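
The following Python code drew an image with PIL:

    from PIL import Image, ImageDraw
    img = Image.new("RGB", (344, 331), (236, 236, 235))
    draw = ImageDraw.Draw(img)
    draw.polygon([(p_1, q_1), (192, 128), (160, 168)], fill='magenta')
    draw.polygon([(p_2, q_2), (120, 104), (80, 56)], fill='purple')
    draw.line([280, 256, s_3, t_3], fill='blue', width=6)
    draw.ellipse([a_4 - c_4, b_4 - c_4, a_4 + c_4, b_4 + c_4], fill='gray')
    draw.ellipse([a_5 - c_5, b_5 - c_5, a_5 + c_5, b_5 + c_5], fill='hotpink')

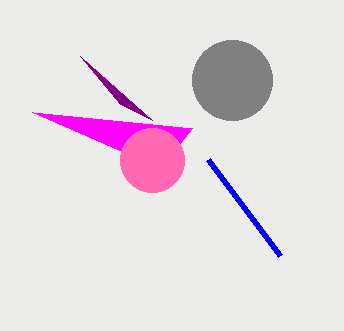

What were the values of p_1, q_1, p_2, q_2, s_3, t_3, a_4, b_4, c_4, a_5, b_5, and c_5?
p_1 = 32, q_1 = 112, p_2 = 152, q_2 = 120, s_3 = 208, t_3 = 160, a_4 = 232, b_4 = 80, c_4 = 40, a_5 = 152, b_5 = 160, c_5 = 32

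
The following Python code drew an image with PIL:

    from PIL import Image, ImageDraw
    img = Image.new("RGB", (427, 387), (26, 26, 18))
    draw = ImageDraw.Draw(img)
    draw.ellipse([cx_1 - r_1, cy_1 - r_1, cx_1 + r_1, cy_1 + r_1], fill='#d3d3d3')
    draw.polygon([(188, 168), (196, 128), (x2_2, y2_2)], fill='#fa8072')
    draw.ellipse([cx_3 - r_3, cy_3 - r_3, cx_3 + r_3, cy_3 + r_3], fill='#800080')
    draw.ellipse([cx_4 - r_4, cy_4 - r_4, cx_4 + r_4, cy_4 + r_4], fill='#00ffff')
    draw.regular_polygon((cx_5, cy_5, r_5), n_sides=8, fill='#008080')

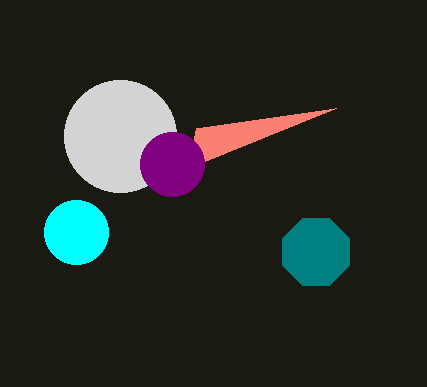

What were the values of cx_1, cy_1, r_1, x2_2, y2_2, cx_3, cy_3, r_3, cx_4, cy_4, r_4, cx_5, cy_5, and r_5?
cx_1 = 120
cy_1 = 136
r_1 = 56
x2_2 = 336
y2_2 = 108
cx_3 = 172
cy_3 = 164
r_3 = 32
cx_4 = 76
cy_4 = 232
r_4 = 32
cx_5 = 316
cy_5 = 252
r_5 = 36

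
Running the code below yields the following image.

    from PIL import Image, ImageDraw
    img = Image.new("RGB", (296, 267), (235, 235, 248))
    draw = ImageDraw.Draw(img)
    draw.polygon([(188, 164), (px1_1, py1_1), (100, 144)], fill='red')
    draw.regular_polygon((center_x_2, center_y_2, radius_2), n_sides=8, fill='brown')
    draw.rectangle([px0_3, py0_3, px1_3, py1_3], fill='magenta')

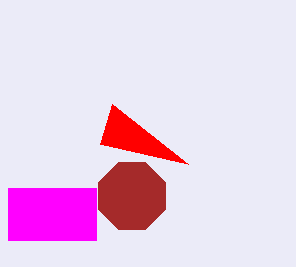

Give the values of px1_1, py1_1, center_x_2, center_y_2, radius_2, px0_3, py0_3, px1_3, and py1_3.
px1_1 = 112, py1_1 = 104, center_x_2 = 132, center_y_2 = 196, radius_2 = 36, px0_3 = 8, py0_3 = 188, px1_3 = 96, py1_3 = 240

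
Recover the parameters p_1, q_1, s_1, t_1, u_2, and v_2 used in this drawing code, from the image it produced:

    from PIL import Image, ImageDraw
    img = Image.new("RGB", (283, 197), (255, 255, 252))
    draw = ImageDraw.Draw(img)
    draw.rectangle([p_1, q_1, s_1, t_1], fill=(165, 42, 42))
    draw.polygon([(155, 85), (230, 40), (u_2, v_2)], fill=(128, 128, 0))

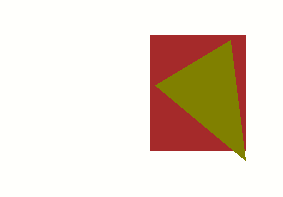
p_1 = 150; q_1 = 35; s_1 = 245; t_1 = 150; u_2 = 245; v_2 = 160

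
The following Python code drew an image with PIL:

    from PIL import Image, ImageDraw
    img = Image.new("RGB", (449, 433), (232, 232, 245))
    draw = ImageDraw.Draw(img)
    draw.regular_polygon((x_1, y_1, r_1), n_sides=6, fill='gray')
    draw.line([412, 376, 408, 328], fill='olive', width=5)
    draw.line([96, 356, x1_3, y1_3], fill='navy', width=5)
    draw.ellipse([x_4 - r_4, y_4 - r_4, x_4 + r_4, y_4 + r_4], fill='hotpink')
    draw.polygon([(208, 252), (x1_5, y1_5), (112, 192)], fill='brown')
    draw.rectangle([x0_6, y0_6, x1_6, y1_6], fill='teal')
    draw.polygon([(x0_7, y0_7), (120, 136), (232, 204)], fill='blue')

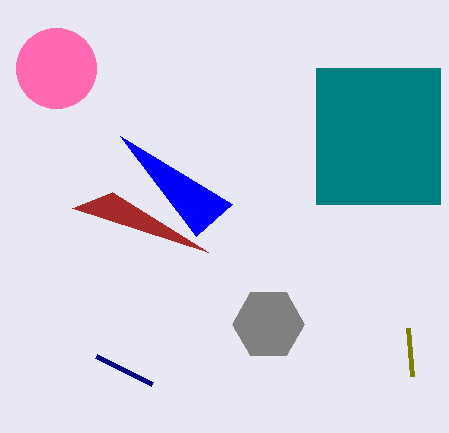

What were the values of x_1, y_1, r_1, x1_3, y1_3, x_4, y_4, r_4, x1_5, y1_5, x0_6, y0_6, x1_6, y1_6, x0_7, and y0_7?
x_1 = 268, y_1 = 324, r_1 = 36, x1_3 = 152, y1_3 = 384, x_4 = 56, y_4 = 68, r_4 = 40, x1_5 = 72, y1_5 = 208, x0_6 = 316, y0_6 = 68, x1_6 = 440, y1_6 = 204, x0_7 = 196, y0_7 = 236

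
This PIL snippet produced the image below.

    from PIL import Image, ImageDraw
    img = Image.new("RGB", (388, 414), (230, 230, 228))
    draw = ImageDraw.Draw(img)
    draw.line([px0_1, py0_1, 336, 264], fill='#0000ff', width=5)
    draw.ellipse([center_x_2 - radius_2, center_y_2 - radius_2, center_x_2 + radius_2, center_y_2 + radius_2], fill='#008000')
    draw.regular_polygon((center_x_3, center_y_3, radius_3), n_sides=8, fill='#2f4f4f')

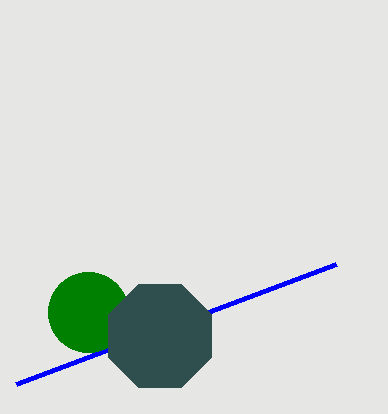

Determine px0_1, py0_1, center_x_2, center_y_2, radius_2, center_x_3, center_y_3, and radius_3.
px0_1 = 16
py0_1 = 384
center_x_2 = 88
center_y_2 = 312
radius_2 = 40
center_x_3 = 160
center_y_3 = 336
radius_3 = 56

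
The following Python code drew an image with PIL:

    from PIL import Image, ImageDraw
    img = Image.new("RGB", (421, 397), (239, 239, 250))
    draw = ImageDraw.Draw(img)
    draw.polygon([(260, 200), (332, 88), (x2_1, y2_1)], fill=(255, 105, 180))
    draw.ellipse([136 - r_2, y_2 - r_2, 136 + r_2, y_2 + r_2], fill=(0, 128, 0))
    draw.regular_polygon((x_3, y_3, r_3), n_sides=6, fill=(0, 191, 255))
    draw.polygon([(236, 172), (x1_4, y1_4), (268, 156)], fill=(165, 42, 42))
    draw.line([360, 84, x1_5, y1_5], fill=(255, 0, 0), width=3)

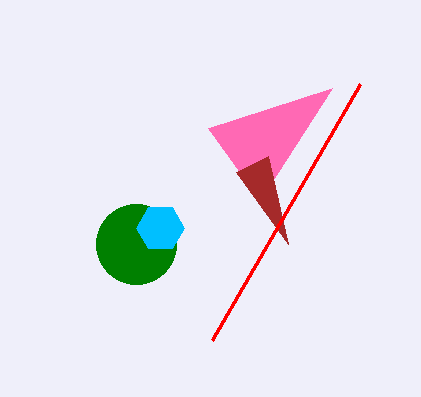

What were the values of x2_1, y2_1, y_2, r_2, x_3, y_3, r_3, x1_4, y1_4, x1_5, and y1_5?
x2_1 = 208, y2_1 = 128, y_2 = 244, r_2 = 40, x_3 = 160, y_3 = 228, r_3 = 24, x1_4 = 288, y1_4 = 244, x1_5 = 212, y1_5 = 340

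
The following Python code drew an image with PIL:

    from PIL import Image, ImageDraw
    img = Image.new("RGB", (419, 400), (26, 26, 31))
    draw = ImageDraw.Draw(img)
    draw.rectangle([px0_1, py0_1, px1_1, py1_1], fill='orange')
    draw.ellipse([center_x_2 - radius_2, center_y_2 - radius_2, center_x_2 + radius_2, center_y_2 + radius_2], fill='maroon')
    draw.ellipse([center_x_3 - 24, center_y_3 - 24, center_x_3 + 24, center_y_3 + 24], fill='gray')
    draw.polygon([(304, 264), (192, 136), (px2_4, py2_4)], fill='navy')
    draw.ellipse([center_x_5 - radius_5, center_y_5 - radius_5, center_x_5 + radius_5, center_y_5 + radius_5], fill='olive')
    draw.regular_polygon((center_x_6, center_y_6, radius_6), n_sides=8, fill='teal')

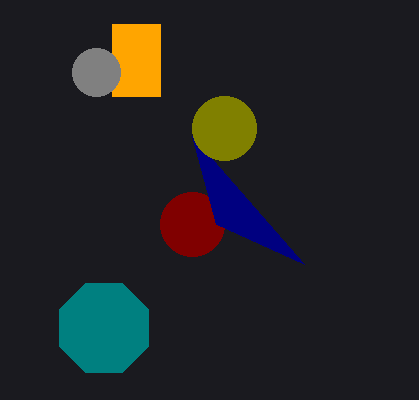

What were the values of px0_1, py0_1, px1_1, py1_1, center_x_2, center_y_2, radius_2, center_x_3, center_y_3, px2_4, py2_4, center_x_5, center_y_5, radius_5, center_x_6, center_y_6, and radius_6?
px0_1 = 112; py0_1 = 24; px1_1 = 160; py1_1 = 96; center_x_2 = 192; center_y_2 = 224; radius_2 = 32; center_x_3 = 96; center_y_3 = 72; px2_4 = 216; py2_4 = 224; center_x_5 = 224; center_y_5 = 128; radius_5 = 32; center_x_6 = 104; center_y_6 = 328; radius_6 = 48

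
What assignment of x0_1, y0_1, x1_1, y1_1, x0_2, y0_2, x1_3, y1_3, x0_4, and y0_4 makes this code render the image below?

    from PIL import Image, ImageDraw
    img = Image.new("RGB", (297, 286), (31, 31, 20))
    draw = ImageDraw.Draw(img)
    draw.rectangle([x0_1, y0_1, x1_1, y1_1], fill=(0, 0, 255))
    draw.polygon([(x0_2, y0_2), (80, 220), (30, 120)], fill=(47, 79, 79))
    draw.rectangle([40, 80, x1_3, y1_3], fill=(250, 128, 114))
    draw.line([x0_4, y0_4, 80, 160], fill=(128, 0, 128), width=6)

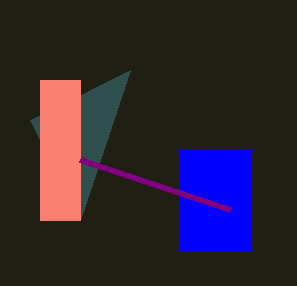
x0_1 = 180, y0_1 = 150, x1_1 = 250, y1_1 = 250, x0_2 = 130, y0_2 = 70, x1_3 = 80, y1_3 = 220, x0_4 = 230, y0_4 = 210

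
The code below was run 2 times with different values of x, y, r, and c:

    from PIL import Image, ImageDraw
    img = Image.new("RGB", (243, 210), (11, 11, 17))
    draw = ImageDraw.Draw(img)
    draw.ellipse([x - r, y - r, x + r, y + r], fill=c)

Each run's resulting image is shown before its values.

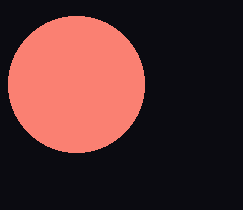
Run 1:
x = 76; y = 84; r = 68; c = 'salmon'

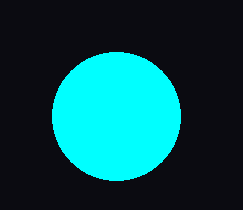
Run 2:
x = 116
y = 116
r = 64
c = 'cyan'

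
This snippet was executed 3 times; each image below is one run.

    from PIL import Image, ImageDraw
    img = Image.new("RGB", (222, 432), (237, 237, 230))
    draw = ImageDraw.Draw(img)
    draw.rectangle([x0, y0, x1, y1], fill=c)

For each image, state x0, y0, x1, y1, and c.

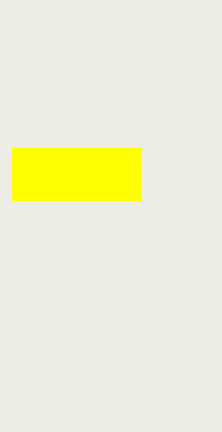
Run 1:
x0 = 12, y0 = 148, x1 = 140, y1 = 200, c = 'yellow'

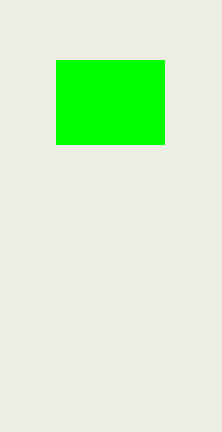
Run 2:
x0 = 56; y0 = 60; x1 = 164; y1 = 144; c = 'lime'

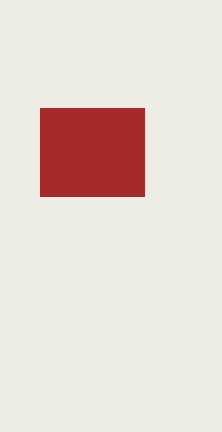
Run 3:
x0 = 40
y0 = 108
x1 = 144
y1 = 196
c = 'brown'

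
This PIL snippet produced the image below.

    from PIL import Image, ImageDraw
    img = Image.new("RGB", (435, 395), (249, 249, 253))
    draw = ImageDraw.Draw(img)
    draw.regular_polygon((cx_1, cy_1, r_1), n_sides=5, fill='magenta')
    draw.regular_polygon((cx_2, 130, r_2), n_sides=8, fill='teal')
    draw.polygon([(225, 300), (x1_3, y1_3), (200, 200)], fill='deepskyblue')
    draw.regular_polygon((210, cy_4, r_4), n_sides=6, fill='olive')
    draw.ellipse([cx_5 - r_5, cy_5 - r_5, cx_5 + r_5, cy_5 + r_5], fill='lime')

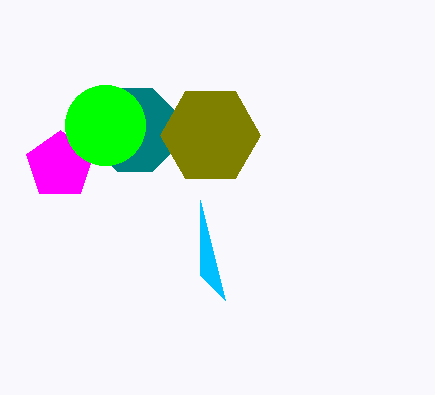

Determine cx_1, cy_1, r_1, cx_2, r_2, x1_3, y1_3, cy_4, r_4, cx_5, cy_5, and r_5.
cx_1 = 60, cy_1 = 165, r_1 = 35, cx_2 = 135, r_2 = 45, x1_3 = 200, y1_3 = 275, cy_4 = 135, r_4 = 50, cx_5 = 105, cy_5 = 125, r_5 = 40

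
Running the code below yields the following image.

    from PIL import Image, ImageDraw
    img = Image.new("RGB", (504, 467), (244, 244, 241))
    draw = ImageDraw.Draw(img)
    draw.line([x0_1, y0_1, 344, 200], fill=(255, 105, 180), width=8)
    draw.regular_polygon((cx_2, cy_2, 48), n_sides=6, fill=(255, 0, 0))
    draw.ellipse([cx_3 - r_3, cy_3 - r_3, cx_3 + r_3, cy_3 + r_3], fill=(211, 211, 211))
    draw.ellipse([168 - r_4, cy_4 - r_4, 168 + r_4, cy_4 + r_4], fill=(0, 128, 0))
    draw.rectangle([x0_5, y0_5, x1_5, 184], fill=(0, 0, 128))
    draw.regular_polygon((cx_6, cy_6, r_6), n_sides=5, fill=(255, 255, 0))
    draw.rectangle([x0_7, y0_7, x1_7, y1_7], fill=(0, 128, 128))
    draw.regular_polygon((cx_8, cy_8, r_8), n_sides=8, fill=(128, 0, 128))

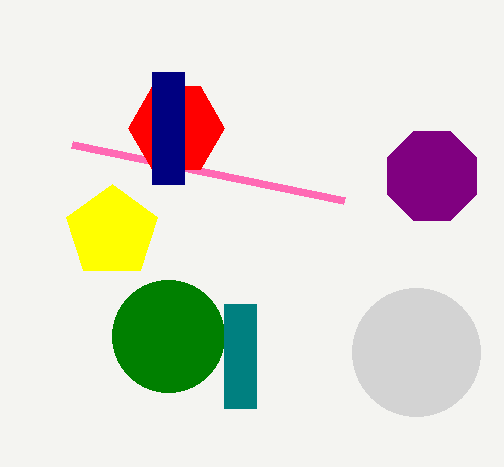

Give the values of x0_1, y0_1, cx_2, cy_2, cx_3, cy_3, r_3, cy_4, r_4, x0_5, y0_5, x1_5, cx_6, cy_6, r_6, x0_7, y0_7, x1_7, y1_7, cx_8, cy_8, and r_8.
x0_1 = 72; y0_1 = 144; cx_2 = 176; cy_2 = 128; cx_3 = 416; cy_3 = 352; r_3 = 64; cy_4 = 336; r_4 = 56; x0_5 = 152; y0_5 = 72; x1_5 = 184; cx_6 = 112; cy_6 = 232; r_6 = 48; x0_7 = 224; y0_7 = 304; x1_7 = 256; y1_7 = 408; cx_8 = 432; cy_8 = 176; r_8 = 48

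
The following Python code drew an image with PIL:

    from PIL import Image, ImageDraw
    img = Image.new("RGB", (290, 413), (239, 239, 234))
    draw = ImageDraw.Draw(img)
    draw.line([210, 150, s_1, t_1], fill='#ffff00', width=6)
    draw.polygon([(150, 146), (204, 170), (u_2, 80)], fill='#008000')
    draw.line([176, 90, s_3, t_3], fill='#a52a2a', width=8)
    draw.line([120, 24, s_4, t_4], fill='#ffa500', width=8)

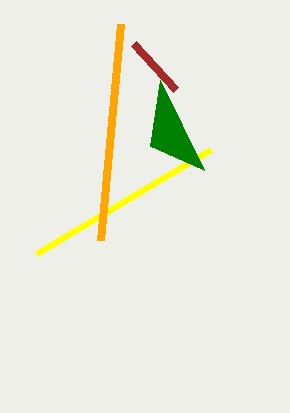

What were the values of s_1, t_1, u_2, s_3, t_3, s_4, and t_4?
s_1 = 36, t_1 = 254, u_2 = 160, s_3 = 134, t_3 = 44, s_4 = 100, t_4 = 240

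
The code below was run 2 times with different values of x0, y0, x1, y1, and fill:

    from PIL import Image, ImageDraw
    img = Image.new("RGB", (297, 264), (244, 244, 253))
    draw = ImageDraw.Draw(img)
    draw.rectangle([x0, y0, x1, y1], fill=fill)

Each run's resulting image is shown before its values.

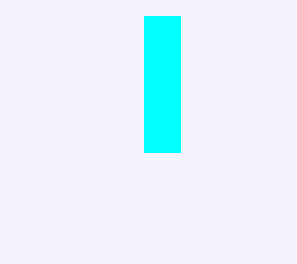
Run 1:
x0 = 144, y0 = 16, x1 = 180, y1 = 152, fill = 'cyan'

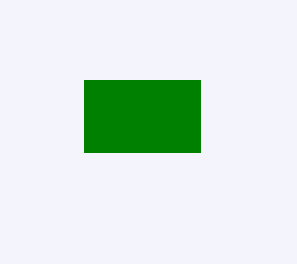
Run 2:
x0 = 84; y0 = 80; x1 = 200; y1 = 152; fill = 'green'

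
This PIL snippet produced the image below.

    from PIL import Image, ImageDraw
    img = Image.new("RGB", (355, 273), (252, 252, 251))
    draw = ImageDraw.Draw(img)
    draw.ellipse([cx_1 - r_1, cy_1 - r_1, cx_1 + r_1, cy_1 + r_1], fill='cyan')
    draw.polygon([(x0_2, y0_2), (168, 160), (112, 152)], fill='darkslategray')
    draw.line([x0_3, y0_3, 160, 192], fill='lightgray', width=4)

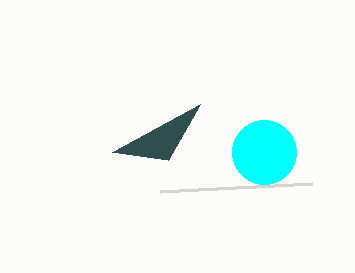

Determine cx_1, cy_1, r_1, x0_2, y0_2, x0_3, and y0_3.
cx_1 = 264
cy_1 = 152
r_1 = 32
x0_2 = 200
y0_2 = 104
x0_3 = 312
y0_3 = 184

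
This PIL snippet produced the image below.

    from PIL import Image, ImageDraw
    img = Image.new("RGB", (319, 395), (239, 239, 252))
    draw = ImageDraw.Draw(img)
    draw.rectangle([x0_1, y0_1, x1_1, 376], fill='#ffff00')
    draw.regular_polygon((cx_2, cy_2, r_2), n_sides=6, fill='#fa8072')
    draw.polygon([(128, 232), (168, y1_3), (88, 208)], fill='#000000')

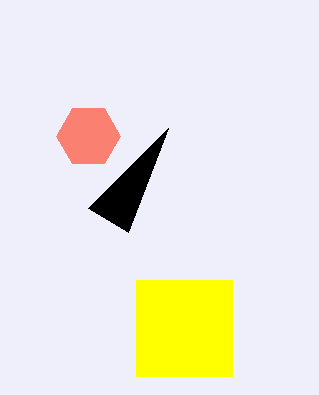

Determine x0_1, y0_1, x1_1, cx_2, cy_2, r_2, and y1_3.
x0_1 = 136, y0_1 = 280, x1_1 = 232, cx_2 = 88, cy_2 = 136, r_2 = 32, y1_3 = 128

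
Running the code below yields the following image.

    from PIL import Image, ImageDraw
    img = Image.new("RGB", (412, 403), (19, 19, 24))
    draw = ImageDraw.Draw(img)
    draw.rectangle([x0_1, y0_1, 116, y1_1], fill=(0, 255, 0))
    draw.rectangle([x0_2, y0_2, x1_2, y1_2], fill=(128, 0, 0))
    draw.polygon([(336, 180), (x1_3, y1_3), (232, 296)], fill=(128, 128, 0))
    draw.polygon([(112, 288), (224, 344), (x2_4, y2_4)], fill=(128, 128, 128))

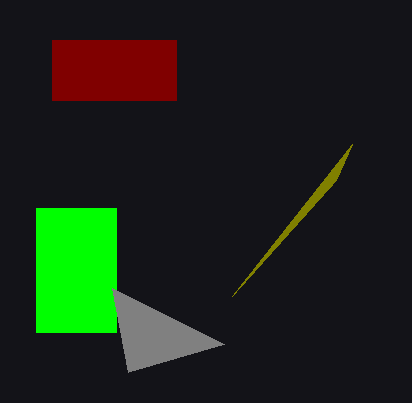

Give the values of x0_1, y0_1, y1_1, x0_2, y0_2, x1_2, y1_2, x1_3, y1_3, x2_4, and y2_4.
x0_1 = 36; y0_1 = 208; y1_1 = 332; x0_2 = 52; y0_2 = 40; x1_2 = 176; y1_2 = 100; x1_3 = 352; y1_3 = 144; x2_4 = 128; y2_4 = 372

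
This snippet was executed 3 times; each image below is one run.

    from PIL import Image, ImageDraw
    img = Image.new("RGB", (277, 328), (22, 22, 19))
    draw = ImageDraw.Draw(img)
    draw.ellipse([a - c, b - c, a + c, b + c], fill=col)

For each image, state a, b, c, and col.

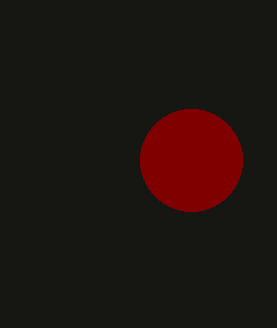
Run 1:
a = 191, b = 160, c = 51, col = 'maroon'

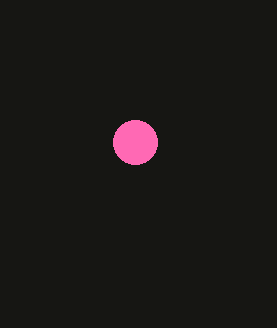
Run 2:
a = 135
b = 142
c = 22
col = 'hotpink'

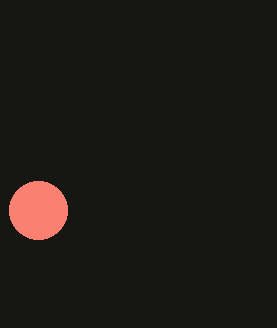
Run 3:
a = 38, b = 210, c = 29, col = 'salmon'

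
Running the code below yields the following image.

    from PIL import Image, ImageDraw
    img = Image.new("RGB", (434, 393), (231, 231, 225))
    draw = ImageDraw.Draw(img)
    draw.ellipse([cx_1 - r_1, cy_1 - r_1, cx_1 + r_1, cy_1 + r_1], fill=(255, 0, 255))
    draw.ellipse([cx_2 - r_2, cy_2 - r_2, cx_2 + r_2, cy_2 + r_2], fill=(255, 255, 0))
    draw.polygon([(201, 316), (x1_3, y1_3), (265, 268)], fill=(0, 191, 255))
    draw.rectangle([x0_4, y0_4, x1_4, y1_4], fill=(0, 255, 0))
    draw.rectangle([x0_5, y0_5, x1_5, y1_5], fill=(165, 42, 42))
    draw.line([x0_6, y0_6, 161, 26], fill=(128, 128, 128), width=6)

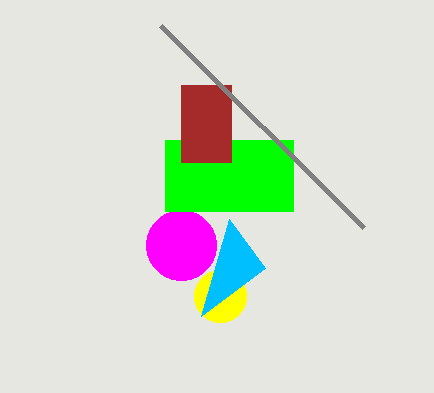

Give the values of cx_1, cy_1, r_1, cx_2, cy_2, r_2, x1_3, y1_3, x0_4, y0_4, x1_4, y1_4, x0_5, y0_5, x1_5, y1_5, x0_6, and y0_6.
cx_1 = 181, cy_1 = 245, r_1 = 35, cx_2 = 220, cy_2 = 296, r_2 = 26, x1_3 = 229, y1_3 = 219, x0_4 = 165, y0_4 = 140, x1_4 = 293, y1_4 = 211, x0_5 = 181, y0_5 = 85, x1_5 = 231, y1_5 = 162, x0_6 = 364, y0_6 = 228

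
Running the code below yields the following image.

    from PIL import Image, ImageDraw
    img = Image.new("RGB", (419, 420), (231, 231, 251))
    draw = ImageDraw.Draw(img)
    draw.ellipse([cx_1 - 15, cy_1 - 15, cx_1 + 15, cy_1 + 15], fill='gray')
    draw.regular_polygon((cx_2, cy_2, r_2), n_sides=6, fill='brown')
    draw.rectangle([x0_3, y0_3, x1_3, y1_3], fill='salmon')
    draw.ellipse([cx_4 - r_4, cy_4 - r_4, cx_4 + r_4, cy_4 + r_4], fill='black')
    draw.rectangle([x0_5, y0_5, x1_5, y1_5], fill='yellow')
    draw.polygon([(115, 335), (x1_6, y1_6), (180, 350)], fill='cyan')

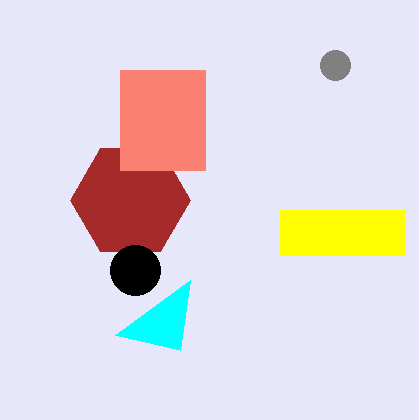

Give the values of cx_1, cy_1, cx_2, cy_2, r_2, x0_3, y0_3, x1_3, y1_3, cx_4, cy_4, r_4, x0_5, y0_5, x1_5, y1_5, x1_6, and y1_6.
cx_1 = 335; cy_1 = 65; cx_2 = 130; cy_2 = 200; r_2 = 60; x0_3 = 120; y0_3 = 70; x1_3 = 205; y1_3 = 170; cx_4 = 135; cy_4 = 270; r_4 = 25; x0_5 = 280; y0_5 = 210; x1_5 = 405; y1_5 = 255; x1_6 = 190; y1_6 = 280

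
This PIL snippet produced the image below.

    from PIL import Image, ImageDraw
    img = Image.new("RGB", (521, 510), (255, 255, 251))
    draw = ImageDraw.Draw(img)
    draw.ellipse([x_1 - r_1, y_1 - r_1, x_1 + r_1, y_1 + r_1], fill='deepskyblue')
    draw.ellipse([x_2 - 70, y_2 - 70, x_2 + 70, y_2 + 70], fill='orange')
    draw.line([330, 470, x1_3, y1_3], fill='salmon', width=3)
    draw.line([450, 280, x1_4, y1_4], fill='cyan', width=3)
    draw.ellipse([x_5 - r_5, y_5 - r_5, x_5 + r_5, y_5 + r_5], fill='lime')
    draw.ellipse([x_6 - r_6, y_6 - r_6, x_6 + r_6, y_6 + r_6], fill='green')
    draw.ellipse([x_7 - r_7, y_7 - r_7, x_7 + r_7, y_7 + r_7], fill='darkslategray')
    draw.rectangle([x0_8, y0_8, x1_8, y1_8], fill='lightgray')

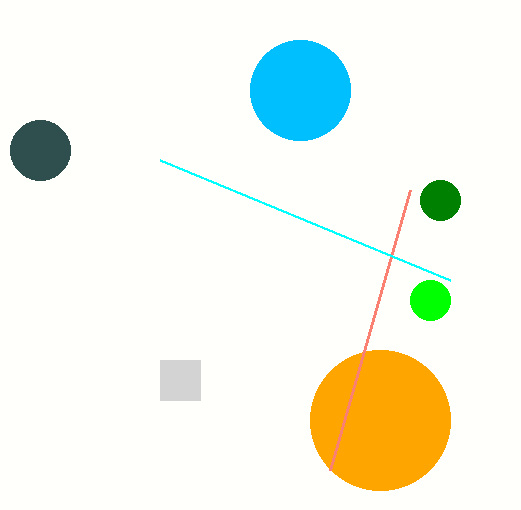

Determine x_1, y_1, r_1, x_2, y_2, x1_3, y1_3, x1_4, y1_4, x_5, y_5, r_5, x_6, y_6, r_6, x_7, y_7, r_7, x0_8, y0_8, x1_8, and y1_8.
x_1 = 300, y_1 = 90, r_1 = 50, x_2 = 380, y_2 = 420, x1_3 = 410, y1_3 = 190, x1_4 = 160, y1_4 = 160, x_5 = 430, y_5 = 300, r_5 = 20, x_6 = 440, y_6 = 200, r_6 = 20, x_7 = 40, y_7 = 150, r_7 = 30, x0_8 = 160, y0_8 = 360, x1_8 = 200, y1_8 = 400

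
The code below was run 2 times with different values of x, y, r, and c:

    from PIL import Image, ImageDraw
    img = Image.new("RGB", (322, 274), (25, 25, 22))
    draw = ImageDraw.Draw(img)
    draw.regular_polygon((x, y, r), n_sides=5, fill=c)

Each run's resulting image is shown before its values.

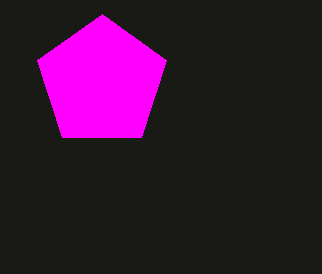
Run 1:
x = 102
y = 82
r = 68
c = 'magenta'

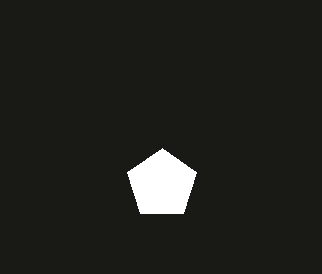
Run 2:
x = 162; y = 184; r = 36; c = 'white'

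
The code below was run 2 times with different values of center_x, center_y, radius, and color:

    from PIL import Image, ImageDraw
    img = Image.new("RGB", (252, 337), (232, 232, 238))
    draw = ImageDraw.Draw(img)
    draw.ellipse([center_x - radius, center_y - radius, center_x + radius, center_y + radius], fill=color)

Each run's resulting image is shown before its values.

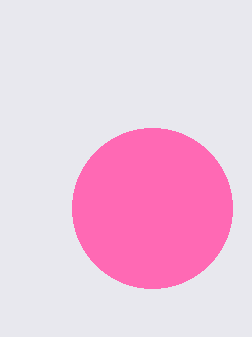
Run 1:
center_x = 152
center_y = 208
radius = 80
color = 'hotpink'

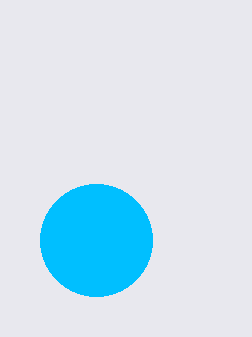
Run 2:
center_x = 96
center_y = 240
radius = 56
color = 'deepskyblue'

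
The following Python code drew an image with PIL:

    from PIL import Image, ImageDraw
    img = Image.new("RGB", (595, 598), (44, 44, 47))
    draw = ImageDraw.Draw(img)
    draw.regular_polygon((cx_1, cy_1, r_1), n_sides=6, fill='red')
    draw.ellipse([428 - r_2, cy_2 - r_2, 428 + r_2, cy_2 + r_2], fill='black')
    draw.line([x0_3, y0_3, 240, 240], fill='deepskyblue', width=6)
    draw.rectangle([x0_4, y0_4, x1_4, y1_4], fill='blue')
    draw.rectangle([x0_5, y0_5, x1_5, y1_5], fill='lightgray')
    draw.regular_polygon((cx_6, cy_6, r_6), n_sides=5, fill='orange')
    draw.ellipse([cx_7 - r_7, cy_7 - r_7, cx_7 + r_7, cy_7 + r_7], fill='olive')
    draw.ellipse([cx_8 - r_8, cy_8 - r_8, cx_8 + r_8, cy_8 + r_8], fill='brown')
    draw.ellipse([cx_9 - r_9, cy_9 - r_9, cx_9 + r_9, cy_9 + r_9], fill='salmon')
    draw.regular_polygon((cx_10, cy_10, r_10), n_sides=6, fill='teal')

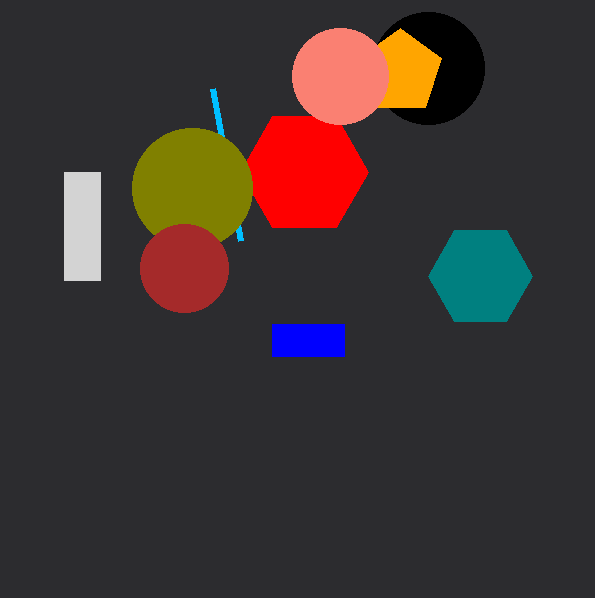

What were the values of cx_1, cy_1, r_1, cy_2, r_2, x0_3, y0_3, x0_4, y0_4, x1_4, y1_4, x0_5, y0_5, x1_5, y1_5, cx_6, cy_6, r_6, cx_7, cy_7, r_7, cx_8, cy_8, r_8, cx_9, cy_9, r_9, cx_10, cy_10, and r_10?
cx_1 = 304
cy_1 = 172
r_1 = 64
cy_2 = 68
r_2 = 56
x0_3 = 212
y0_3 = 88
x0_4 = 272
y0_4 = 324
x1_4 = 344
y1_4 = 356
x0_5 = 64
y0_5 = 172
x1_5 = 100
y1_5 = 280
cx_6 = 400
cy_6 = 72
r_6 = 44
cx_7 = 192
cy_7 = 188
r_7 = 60
cx_8 = 184
cy_8 = 268
r_8 = 44
cx_9 = 340
cy_9 = 76
r_9 = 48
cx_10 = 480
cy_10 = 276
r_10 = 52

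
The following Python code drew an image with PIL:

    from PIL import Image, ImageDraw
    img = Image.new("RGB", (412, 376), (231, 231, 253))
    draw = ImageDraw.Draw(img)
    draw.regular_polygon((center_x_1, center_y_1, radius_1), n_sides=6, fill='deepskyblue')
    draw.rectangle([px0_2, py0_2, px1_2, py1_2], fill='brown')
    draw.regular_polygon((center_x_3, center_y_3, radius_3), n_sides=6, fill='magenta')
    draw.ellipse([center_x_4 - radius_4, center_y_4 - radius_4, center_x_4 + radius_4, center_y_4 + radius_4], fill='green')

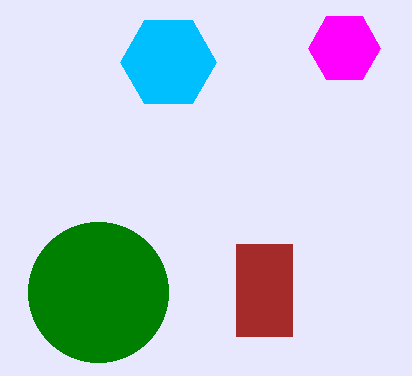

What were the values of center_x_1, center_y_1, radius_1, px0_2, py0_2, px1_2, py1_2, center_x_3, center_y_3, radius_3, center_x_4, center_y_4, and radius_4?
center_x_1 = 168, center_y_1 = 62, radius_1 = 48, px0_2 = 236, py0_2 = 244, px1_2 = 292, py1_2 = 336, center_x_3 = 344, center_y_3 = 48, radius_3 = 36, center_x_4 = 98, center_y_4 = 292, radius_4 = 70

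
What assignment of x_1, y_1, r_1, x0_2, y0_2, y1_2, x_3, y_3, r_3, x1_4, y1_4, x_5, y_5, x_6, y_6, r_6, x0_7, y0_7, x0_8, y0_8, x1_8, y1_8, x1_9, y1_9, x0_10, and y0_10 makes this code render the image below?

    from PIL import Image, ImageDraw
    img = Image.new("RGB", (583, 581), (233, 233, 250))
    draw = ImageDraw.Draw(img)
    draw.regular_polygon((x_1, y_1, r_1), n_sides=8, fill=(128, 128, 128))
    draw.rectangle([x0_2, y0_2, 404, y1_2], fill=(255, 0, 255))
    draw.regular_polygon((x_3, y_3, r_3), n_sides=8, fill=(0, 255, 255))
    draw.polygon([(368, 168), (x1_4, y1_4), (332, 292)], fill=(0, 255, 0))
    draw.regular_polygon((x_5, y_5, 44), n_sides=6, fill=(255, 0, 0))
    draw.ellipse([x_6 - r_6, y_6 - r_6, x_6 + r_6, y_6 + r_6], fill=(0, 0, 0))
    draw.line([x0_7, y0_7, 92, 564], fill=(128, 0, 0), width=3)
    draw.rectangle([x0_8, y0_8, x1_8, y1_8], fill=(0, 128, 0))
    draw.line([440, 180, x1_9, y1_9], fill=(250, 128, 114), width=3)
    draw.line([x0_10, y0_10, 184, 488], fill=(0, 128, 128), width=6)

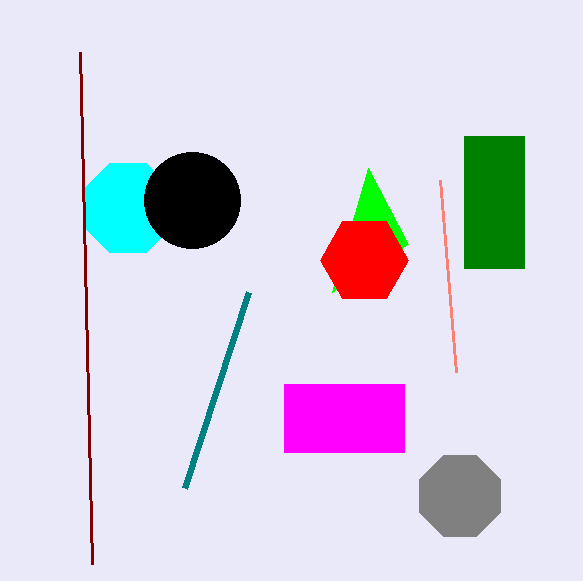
x_1 = 460, y_1 = 496, r_1 = 44, x0_2 = 284, y0_2 = 384, y1_2 = 452, x_3 = 128, y_3 = 208, r_3 = 48, x1_4 = 408, y1_4 = 244, x_5 = 364, y_5 = 260, x_6 = 192, y_6 = 200, r_6 = 48, x0_7 = 80, y0_7 = 52, x0_8 = 464, y0_8 = 136, x1_8 = 524, y1_8 = 268, x1_9 = 456, y1_9 = 372, x0_10 = 248, y0_10 = 292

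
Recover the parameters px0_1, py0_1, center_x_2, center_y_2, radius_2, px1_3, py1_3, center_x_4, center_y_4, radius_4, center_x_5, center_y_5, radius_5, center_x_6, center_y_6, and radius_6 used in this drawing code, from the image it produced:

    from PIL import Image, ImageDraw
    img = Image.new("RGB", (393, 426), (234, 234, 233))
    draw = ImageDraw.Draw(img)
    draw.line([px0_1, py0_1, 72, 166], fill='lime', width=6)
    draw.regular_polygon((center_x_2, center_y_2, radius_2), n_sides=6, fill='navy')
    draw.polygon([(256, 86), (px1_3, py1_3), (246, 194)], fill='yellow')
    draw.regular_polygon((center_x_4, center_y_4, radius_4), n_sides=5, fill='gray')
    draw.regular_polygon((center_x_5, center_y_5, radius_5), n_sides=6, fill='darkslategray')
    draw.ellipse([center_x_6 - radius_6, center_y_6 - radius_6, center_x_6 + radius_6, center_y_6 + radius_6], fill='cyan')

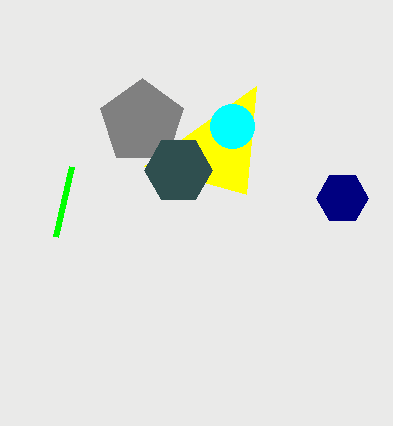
px0_1 = 56; py0_1 = 236; center_x_2 = 342; center_y_2 = 198; radius_2 = 26; px1_3 = 144; py1_3 = 166; center_x_4 = 142; center_y_4 = 122; radius_4 = 44; center_x_5 = 178; center_y_5 = 170; radius_5 = 34; center_x_6 = 232; center_y_6 = 126; radius_6 = 22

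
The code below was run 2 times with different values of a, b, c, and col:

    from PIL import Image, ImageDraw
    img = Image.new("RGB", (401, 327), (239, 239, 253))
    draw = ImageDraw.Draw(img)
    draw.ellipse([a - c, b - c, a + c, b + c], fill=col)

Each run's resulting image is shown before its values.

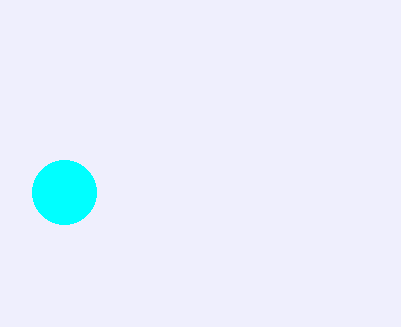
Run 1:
a = 64; b = 192; c = 32; col = 'cyan'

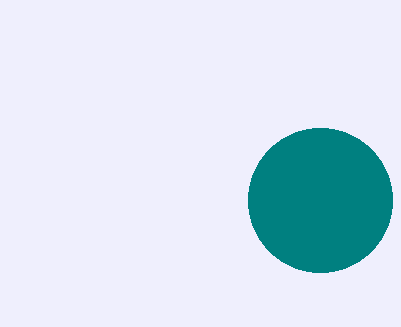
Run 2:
a = 320
b = 200
c = 72
col = 'teal'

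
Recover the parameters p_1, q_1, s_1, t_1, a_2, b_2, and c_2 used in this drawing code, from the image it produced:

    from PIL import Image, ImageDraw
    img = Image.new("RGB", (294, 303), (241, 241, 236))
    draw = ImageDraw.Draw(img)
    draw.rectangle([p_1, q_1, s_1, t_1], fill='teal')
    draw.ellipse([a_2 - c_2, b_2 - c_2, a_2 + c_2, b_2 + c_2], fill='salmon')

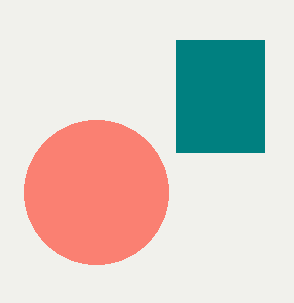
p_1 = 176, q_1 = 40, s_1 = 264, t_1 = 152, a_2 = 96, b_2 = 192, c_2 = 72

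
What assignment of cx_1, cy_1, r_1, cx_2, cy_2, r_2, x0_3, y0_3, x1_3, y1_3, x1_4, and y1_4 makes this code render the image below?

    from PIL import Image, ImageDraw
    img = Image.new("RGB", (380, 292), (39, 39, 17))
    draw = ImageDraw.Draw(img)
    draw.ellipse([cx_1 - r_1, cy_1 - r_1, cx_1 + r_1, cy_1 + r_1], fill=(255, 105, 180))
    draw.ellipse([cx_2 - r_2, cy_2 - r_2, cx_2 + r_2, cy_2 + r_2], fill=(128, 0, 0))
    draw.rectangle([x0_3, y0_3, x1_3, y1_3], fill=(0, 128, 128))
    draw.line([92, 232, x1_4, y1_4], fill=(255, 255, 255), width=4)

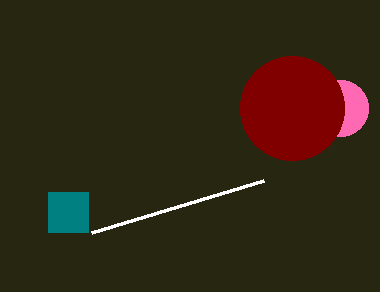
cx_1 = 340; cy_1 = 108; r_1 = 28; cx_2 = 292; cy_2 = 108; r_2 = 52; x0_3 = 48; y0_3 = 192; x1_3 = 88; y1_3 = 232; x1_4 = 264; y1_4 = 180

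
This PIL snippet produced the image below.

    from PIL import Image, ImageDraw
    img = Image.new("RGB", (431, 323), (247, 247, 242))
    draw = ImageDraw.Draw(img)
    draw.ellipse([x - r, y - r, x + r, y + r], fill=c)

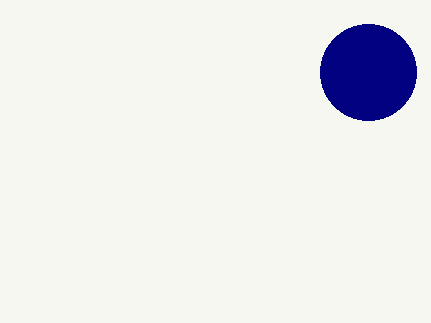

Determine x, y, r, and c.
x = 368, y = 72, r = 48, c = 'navy'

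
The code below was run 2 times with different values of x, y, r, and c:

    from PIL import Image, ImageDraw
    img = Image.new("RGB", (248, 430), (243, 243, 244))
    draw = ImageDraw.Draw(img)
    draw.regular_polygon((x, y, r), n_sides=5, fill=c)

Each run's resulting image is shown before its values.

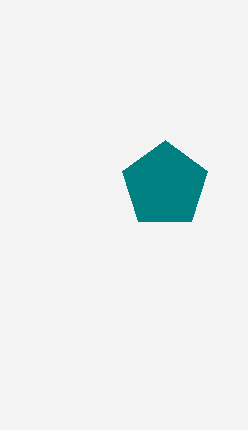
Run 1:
x = 165, y = 185, r = 45, c = 'teal'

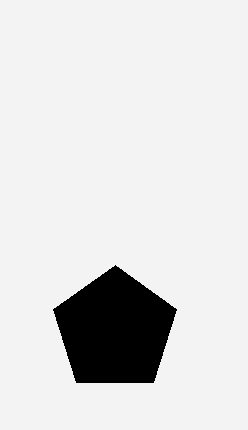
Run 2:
x = 115, y = 330, r = 65, c = 'black'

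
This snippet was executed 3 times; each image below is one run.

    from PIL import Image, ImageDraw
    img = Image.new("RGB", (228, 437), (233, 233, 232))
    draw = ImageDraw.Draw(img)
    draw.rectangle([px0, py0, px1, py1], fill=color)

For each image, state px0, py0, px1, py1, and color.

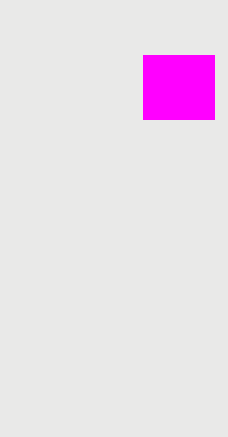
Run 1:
px0 = 143; py0 = 55; px1 = 214; py1 = 119; color = 'magenta'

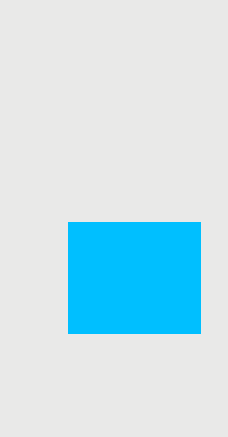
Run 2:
px0 = 68; py0 = 222; px1 = 200; py1 = 333; color = 'deepskyblue'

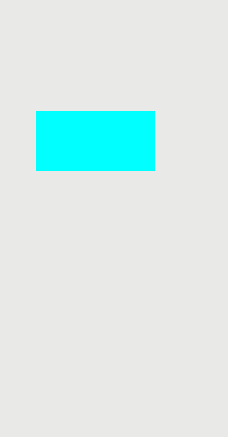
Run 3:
px0 = 36
py0 = 111
px1 = 154
py1 = 170
color = 'cyan'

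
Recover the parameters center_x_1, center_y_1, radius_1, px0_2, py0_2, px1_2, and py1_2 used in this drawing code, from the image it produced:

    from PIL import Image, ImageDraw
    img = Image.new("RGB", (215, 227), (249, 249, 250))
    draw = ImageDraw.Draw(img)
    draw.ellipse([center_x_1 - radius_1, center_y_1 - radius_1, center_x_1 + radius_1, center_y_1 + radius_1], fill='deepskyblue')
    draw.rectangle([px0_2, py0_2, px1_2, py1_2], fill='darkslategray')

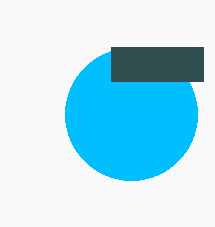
center_x_1 = 131
center_y_1 = 114
radius_1 = 66
px0_2 = 111
py0_2 = 47
px1_2 = 203
py1_2 = 81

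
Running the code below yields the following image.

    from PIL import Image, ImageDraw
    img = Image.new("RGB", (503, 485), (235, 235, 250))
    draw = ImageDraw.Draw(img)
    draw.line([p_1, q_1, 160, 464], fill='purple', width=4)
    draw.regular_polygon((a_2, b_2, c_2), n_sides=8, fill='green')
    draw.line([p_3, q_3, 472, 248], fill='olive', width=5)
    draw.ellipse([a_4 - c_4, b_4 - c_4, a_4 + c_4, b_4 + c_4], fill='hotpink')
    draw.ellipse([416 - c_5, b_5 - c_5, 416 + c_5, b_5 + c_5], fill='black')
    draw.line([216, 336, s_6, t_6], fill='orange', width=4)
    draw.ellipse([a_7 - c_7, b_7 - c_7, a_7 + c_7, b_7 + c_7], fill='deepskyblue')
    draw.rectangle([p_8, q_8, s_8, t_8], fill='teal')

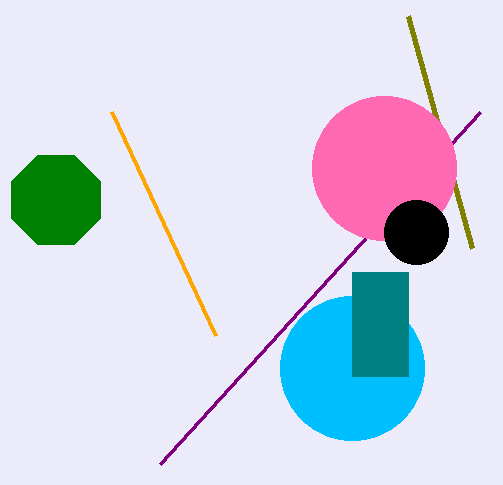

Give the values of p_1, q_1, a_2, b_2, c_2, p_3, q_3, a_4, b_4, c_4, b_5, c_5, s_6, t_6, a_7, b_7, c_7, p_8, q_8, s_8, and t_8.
p_1 = 480
q_1 = 112
a_2 = 56
b_2 = 200
c_2 = 48
p_3 = 408
q_3 = 16
a_4 = 384
b_4 = 168
c_4 = 72
b_5 = 232
c_5 = 32
s_6 = 112
t_6 = 112
a_7 = 352
b_7 = 368
c_7 = 72
p_8 = 352
q_8 = 272
s_8 = 408
t_8 = 376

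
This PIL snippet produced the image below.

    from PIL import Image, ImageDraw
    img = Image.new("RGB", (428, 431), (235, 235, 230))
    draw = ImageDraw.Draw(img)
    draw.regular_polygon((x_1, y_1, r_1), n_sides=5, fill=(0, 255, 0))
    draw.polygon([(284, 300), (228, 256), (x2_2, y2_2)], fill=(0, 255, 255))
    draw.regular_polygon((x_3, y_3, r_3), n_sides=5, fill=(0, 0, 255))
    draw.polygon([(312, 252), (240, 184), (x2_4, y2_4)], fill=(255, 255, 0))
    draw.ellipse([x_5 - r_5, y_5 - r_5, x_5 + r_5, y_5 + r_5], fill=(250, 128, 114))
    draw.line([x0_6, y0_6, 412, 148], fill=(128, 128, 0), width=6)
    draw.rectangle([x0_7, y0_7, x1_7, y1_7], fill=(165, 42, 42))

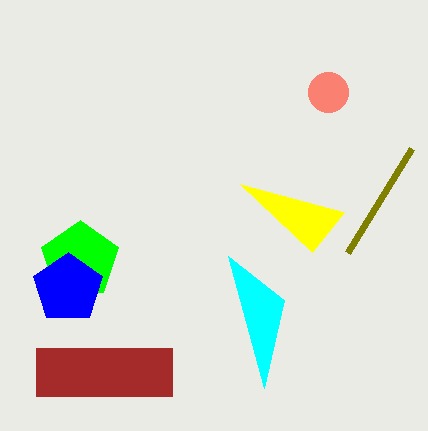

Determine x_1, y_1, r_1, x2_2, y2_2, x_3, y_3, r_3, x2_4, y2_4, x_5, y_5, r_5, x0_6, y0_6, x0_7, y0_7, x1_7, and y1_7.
x_1 = 80
y_1 = 260
r_1 = 40
x2_2 = 264
y2_2 = 388
x_3 = 68
y_3 = 288
r_3 = 36
x2_4 = 344
y2_4 = 212
x_5 = 328
y_5 = 92
r_5 = 20
x0_6 = 348
y0_6 = 252
x0_7 = 36
y0_7 = 348
x1_7 = 172
y1_7 = 396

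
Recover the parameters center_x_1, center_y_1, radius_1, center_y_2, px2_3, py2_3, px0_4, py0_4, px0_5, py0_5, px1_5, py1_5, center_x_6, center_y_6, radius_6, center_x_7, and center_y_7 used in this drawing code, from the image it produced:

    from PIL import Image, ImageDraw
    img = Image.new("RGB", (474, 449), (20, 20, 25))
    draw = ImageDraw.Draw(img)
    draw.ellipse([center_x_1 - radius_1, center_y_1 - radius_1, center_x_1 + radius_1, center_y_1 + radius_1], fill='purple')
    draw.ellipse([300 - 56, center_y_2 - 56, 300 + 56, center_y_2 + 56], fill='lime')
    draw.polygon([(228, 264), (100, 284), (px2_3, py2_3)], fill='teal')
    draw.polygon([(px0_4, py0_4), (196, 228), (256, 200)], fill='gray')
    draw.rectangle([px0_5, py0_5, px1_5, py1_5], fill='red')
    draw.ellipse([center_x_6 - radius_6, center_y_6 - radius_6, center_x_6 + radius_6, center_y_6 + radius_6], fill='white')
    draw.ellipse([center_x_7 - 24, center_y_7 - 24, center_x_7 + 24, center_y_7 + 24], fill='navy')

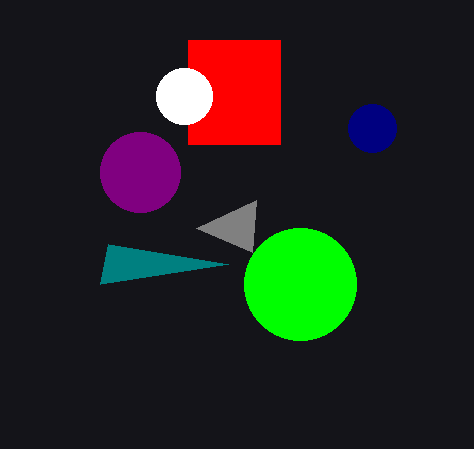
center_x_1 = 140, center_y_1 = 172, radius_1 = 40, center_y_2 = 284, px2_3 = 108, py2_3 = 244, px0_4 = 252, py0_4 = 252, px0_5 = 188, py0_5 = 40, px1_5 = 280, py1_5 = 144, center_x_6 = 184, center_y_6 = 96, radius_6 = 28, center_x_7 = 372, center_y_7 = 128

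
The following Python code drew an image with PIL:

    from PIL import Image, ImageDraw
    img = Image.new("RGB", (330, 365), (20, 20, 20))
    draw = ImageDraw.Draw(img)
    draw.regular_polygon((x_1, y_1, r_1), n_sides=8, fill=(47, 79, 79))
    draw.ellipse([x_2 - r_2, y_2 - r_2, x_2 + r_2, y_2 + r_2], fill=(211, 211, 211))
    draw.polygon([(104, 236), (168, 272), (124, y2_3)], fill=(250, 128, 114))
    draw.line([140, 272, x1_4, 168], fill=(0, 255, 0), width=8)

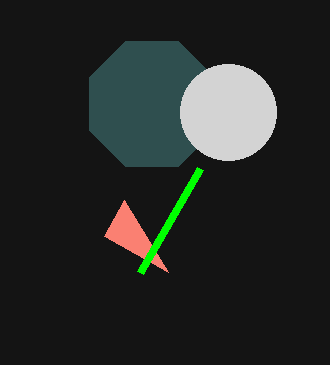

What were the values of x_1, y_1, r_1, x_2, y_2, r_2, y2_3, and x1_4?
x_1 = 152; y_1 = 104; r_1 = 68; x_2 = 228; y_2 = 112; r_2 = 48; y2_3 = 200; x1_4 = 200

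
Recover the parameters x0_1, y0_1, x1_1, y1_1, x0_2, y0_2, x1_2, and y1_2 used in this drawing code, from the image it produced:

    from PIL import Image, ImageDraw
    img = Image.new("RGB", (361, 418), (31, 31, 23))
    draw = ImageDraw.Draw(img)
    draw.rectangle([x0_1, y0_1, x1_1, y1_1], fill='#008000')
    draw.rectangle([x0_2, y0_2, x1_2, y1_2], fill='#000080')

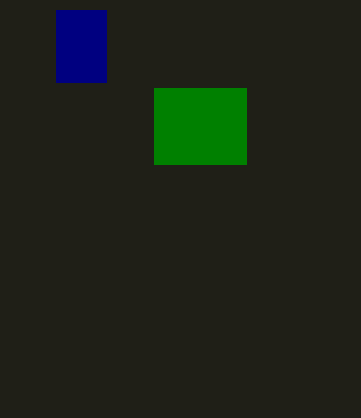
x0_1 = 154, y0_1 = 88, x1_1 = 246, y1_1 = 164, x0_2 = 56, y0_2 = 10, x1_2 = 106, y1_2 = 82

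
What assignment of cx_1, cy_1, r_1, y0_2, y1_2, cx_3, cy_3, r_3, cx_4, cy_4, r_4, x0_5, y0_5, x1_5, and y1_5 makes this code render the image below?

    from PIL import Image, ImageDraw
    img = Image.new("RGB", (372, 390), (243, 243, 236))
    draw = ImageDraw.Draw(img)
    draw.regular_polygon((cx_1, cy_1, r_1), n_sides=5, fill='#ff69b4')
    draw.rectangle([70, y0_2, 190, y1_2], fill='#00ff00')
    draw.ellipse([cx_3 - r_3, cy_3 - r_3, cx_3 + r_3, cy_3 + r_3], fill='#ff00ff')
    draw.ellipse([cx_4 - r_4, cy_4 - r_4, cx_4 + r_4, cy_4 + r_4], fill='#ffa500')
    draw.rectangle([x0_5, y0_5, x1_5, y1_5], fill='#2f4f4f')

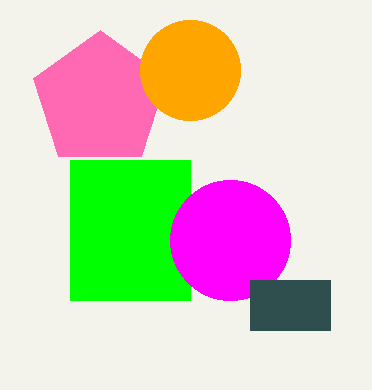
cx_1 = 100
cy_1 = 100
r_1 = 70
y0_2 = 160
y1_2 = 300
cx_3 = 230
cy_3 = 240
r_3 = 60
cx_4 = 190
cy_4 = 70
r_4 = 50
x0_5 = 250
y0_5 = 280
x1_5 = 330
y1_5 = 330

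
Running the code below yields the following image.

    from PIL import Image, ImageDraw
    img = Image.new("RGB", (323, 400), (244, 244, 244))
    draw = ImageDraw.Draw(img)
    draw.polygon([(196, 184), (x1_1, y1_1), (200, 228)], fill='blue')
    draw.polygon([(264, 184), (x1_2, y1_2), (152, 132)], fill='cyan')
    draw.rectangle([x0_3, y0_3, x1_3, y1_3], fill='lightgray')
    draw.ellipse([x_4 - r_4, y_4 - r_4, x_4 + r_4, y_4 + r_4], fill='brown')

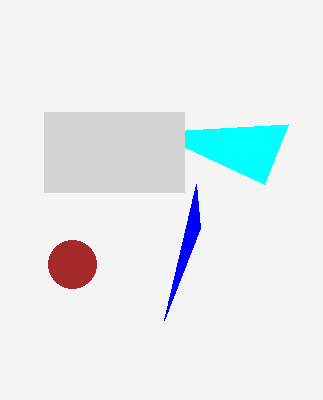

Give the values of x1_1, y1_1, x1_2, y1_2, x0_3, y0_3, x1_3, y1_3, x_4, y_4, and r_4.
x1_1 = 164; y1_1 = 320; x1_2 = 288; y1_2 = 124; x0_3 = 44; y0_3 = 112; x1_3 = 184; y1_3 = 192; x_4 = 72; y_4 = 264; r_4 = 24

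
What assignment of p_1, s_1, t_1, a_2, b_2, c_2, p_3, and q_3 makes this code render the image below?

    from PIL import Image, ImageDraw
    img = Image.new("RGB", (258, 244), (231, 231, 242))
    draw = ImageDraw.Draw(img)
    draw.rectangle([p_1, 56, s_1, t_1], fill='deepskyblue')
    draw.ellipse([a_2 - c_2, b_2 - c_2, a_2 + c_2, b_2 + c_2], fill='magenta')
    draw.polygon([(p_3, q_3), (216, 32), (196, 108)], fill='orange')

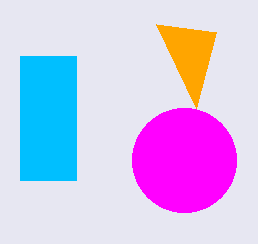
p_1 = 20
s_1 = 76
t_1 = 180
a_2 = 184
b_2 = 160
c_2 = 52
p_3 = 156
q_3 = 24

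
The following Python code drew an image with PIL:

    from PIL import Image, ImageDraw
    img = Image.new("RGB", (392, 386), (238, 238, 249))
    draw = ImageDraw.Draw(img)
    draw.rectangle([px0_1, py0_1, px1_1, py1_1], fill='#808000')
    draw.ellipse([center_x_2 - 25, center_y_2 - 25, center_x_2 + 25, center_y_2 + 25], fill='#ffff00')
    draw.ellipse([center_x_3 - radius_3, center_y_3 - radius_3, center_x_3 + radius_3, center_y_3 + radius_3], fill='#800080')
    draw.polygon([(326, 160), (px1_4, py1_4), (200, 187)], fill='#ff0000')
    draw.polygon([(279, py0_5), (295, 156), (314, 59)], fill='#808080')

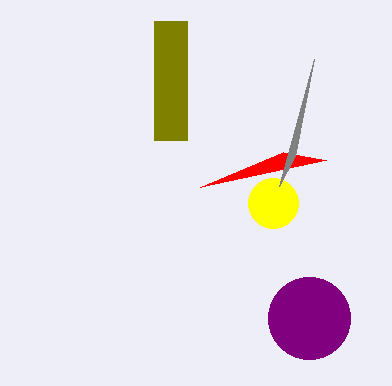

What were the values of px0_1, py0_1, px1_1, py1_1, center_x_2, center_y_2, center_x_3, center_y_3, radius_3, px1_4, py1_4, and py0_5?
px0_1 = 154
py0_1 = 21
px1_1 = 187
py1_1 = 140
center_x_2 = 273
center_y_2 = 203
center_x_3 = 309
center_y_3 = 318
radius_3 = 41
px1_4 = 283
py1_4 = 152
py0_5 = 186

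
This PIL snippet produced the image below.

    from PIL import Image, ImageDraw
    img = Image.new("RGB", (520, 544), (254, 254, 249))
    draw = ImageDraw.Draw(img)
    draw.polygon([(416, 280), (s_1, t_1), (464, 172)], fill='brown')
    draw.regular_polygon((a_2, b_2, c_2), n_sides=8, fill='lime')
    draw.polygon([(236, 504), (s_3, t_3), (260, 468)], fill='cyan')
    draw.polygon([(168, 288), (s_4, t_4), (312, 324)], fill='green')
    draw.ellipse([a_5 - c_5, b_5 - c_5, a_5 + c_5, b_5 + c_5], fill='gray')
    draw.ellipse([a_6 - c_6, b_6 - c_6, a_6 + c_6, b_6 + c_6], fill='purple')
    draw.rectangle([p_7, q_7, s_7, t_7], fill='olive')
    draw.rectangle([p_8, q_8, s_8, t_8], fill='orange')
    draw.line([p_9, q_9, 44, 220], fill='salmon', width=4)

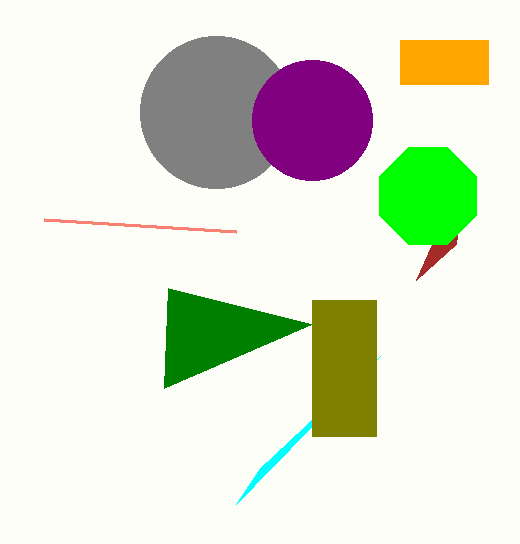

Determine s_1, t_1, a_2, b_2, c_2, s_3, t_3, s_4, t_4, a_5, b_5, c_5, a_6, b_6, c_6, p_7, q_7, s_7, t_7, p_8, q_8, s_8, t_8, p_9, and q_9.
s_1 = 456
t_1 = 244
a_2 = 428
b_2 = 196
c_2 = 52
s_3 = 380
t_3 = 356
s_4 = 164
t_4 = 388
a_5 = 216
b_5 = 112
c_5 = 76
a_6 = 312
b_6 = 120
c_6 = 60
p_7 = 312
q_7 = 300
s_7 = 376
t_7 = 436
p_8 = 400
q_8 = 40
s_8 = 488
t_8 = 84
p_9 = 236
q_9 = 232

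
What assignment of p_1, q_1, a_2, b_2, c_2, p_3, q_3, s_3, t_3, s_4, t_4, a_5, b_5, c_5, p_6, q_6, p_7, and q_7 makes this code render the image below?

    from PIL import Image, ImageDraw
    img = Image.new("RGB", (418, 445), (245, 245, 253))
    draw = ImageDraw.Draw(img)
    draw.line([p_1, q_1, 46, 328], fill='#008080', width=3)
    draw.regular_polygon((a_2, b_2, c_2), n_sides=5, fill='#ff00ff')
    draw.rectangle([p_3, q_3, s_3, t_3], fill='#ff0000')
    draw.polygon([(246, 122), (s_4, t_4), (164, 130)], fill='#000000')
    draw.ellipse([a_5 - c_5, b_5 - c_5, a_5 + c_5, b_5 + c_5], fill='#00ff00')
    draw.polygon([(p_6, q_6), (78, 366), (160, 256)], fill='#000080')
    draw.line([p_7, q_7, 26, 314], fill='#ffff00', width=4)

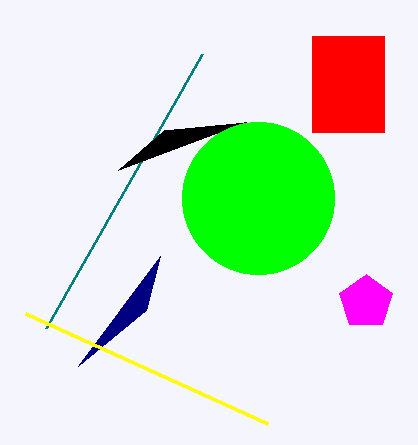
p_1 = 202
q_1 = 54
a_2 = 366
b_2 = 302
c_2 = 28
p_3 = 312
q_3 = 36
s_3 = 384
t_3 = 132
s_4 = 118
t_4 = 170
a_5 = 258
b_5 = 198
c_5 = 76
p_6 = 146
q_6 = 310
p_7 = 268
q_7 = 424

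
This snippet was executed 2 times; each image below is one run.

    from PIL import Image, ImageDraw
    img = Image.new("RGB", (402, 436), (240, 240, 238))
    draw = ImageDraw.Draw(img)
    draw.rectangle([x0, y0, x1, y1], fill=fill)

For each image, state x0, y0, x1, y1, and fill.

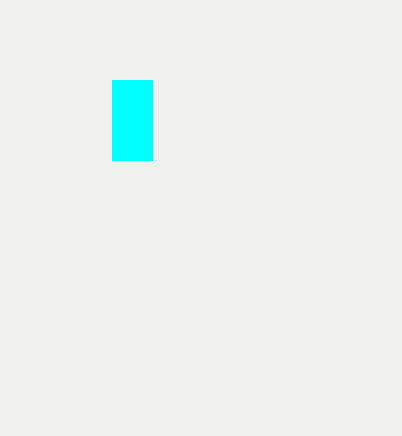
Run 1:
x0 = 112, y0 = 80, x1 = 152, y1 = 160, fill = 'cyan'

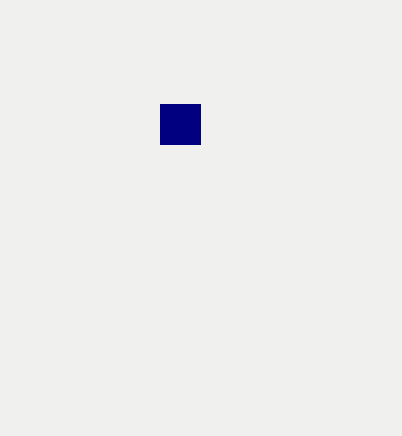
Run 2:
x0 = 160, y0 = 104, x1 = 200, y1 = 144, fill = 'navy'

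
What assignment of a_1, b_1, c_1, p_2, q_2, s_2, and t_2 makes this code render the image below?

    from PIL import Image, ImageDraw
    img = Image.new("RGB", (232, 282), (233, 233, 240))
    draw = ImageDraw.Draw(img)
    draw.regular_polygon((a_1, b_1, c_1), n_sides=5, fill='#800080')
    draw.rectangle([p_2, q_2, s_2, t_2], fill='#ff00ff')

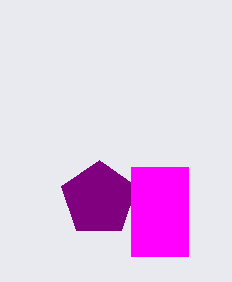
a_1 = 99; b_1 = 199; c_1 = 39; p_2 = 131; q_2 = 167; s_2 = 188; t_2 = 256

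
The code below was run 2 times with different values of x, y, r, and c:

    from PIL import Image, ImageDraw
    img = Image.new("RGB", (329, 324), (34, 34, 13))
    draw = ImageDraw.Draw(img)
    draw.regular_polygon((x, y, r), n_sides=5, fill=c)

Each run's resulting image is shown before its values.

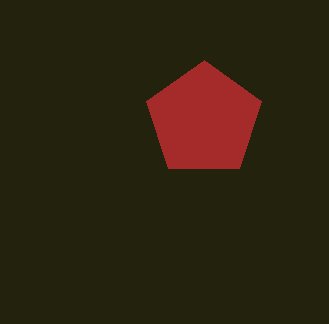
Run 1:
x = 204; y = 120; r = 60; c = 'brown'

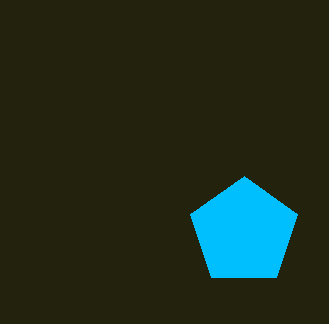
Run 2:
x = 244; y = 232; r = 56; c = 'deepskyblue'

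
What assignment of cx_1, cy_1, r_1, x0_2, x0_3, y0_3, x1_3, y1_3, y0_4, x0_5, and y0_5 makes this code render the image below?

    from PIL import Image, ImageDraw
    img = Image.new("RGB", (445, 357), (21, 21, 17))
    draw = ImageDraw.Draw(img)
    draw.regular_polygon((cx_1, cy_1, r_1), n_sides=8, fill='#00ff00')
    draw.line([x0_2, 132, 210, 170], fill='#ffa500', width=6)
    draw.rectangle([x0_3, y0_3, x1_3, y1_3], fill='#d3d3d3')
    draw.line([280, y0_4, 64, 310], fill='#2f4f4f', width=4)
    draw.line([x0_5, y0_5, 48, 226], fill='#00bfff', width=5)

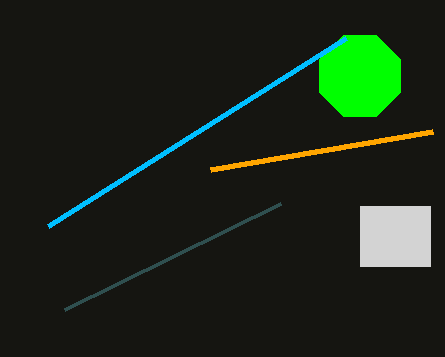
cx_1 = 360, cy_1 = 76, r_1 = 44, x0_2 = 432, x0_3 = 360, y0_3 = 206, x1_3 = 430, y1_3 = 266, y0_4 = 204, x0_5 = 346, y0_5 = 38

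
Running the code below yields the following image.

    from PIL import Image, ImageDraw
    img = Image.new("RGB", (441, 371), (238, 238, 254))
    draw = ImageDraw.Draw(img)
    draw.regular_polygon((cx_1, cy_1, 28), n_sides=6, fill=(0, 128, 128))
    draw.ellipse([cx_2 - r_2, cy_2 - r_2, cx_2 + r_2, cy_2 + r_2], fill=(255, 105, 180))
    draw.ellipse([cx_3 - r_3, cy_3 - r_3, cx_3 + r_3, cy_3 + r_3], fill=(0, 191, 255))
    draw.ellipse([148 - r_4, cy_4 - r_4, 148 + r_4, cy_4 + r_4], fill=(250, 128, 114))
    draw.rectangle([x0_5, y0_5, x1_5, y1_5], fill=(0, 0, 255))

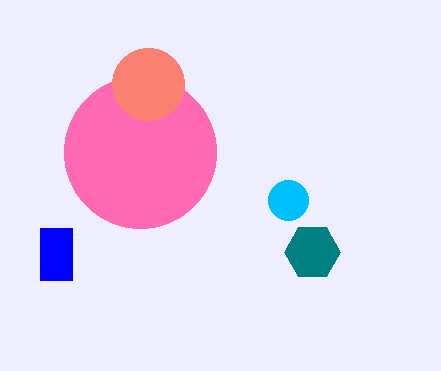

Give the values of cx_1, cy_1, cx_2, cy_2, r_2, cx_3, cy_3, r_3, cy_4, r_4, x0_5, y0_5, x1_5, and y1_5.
cx_1 = 312, cy_1 = 252, cx_2 = 140, cy_2 = 152, r_2 = 76, cx_3 = 288, cy_3 = 200, r_3 = 20, cy_4 = 84, r_4 = 36, x0_5 = 40, y0_5 = 228, x1_5 = 72, y1_5 = 280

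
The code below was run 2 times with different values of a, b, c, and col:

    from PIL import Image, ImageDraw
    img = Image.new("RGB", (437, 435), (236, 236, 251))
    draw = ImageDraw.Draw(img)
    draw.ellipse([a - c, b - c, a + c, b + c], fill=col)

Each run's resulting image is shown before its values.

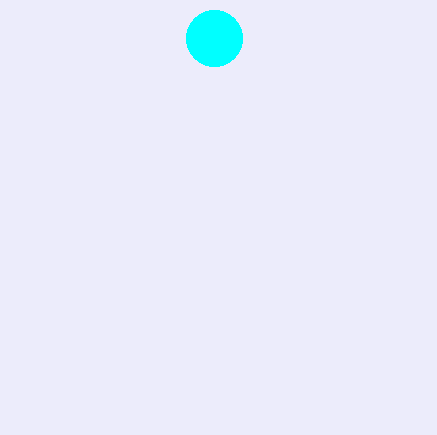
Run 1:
a = 214
b = 38
c = 28
col = 'cyan'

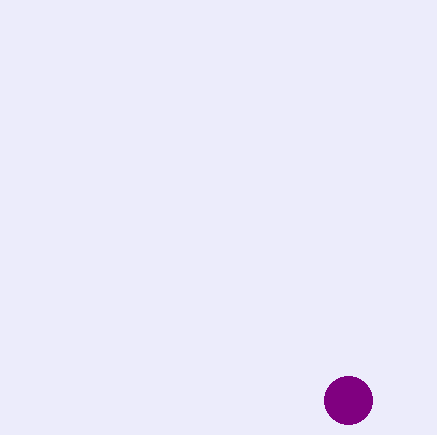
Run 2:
a = 348
b = 400
c = 24
col = 'purple'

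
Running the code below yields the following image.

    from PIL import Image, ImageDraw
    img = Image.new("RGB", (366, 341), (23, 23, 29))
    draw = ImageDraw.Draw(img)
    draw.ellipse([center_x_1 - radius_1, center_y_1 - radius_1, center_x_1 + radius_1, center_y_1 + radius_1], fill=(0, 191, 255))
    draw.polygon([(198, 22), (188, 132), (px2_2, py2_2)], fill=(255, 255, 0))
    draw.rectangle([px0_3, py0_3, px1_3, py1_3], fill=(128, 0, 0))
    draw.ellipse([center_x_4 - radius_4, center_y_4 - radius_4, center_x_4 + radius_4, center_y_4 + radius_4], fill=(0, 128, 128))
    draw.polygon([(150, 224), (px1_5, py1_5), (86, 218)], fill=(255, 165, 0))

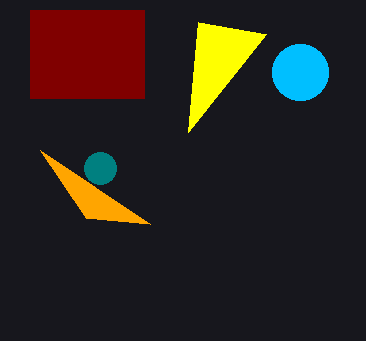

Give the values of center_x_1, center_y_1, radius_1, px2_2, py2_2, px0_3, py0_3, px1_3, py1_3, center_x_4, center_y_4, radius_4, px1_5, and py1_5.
center_x_1 = 300; center_y_1 = 72; radius_1 = 28; px2_2 = 266; py2_2 = 34; px0_3 = 30; py0_3 = 10; px1_3 = 144; py1_3 = 98; center_x_4 = 100; center_y_4 = 168; radius_4 = 16; px1_5 = 40; py1_5 = 150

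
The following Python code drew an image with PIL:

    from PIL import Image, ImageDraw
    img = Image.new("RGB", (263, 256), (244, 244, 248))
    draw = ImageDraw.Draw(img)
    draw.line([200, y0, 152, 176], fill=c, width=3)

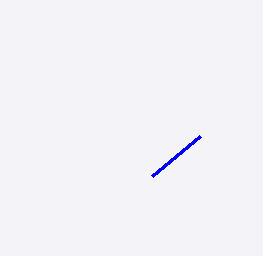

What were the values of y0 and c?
y0 = 136, c = 'blue'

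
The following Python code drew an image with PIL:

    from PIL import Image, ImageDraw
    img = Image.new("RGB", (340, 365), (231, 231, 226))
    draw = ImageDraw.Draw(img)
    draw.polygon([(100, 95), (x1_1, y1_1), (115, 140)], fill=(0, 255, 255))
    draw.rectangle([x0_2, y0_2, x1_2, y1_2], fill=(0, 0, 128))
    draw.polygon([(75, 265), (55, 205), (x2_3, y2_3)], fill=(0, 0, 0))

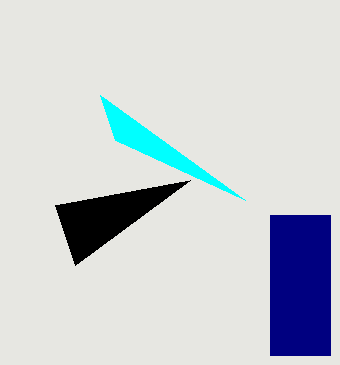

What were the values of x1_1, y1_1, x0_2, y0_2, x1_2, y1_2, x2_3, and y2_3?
x1_1 = 245, y1_1 = 200, x0_2 = 270, y0_2 = 215, x1_2 = 330, y1_2 = 355, x2_3 = 190, y2_3 = 180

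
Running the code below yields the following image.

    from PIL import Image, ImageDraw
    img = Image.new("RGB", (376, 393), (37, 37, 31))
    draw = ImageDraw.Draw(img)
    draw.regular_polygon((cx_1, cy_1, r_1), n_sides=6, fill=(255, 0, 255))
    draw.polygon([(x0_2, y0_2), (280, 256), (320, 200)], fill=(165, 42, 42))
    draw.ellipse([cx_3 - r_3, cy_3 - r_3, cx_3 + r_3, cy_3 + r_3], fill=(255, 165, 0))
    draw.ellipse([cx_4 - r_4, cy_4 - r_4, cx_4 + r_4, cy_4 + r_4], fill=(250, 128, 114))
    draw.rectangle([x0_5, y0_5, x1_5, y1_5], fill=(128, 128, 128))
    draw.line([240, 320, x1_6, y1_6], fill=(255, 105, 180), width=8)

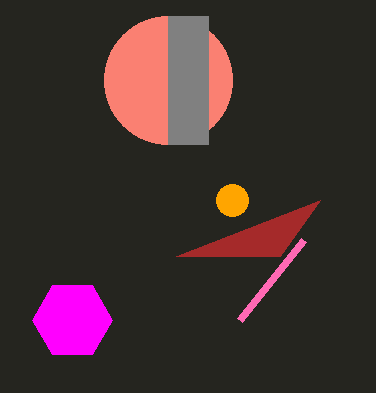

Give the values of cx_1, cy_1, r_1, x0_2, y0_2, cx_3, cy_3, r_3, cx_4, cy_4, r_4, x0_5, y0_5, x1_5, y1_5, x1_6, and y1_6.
cx_1 = 72
cy_1 = 320
r_1 = 40
x0_2 = 176
y0_2 = 256
cx_3 = 232
cy_3 = 200
r_3 = 16
cx_4 = 168
cy_4 = 80
r_4 = 64
x0_5 = 168
y0_5 = 16
x1_5 = 208
y1_5 = 144
x1_6 = 304
y1_6 = 240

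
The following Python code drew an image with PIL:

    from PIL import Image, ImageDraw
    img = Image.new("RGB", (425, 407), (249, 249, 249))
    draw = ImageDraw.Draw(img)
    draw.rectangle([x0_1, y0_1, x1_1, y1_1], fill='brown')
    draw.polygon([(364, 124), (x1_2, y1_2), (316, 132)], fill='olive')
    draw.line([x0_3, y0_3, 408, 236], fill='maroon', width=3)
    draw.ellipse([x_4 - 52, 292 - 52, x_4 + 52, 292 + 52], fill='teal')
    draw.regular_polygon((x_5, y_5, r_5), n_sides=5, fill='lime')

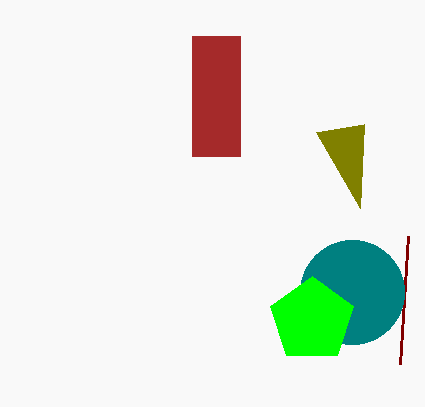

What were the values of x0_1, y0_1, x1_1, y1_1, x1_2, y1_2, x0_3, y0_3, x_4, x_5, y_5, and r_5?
x0_1 = 192
y0_1 = 36
x1_1 = 240
y1_1 = 156
x1_2 = 360
y1_2 = 208
x0_3 = 400
y0_3 = 364
x_4 = 352
x_5 = 312
y_5 = 320
r_5 = 44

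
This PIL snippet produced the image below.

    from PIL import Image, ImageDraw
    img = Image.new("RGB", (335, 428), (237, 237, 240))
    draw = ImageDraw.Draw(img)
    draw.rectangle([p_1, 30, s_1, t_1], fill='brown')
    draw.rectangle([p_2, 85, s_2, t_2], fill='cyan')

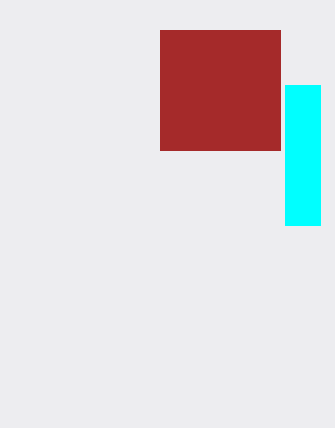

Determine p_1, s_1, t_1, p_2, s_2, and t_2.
p_1 = 160, s_1 = 280, t_1 = 150, p_2 = 285, s_2 = 320, t_2 = 225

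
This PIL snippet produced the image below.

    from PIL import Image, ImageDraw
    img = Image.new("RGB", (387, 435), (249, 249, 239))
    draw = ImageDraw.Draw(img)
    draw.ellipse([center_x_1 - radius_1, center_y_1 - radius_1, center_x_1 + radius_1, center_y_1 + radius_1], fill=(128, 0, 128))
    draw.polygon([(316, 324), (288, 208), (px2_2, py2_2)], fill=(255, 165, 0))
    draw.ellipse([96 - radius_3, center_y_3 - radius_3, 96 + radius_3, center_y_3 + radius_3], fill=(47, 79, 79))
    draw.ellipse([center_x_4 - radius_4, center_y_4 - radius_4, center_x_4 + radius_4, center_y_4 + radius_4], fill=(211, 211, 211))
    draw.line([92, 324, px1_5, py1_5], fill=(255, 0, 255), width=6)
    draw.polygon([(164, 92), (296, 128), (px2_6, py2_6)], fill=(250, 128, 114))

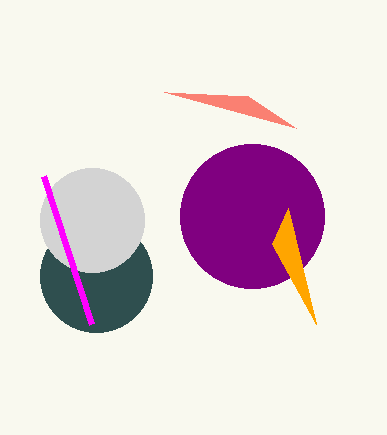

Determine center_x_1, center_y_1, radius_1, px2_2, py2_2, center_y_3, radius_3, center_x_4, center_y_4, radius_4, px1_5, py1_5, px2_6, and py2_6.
center_x_1 = 252; center_y_1 = 216; radius_1 = 72; px2_2 = 272; py2_2 = 244; center_y_3 = 276; radius_3 = 56; center_x_4 = 92; center_y_4 = 220; radius_4 = 52; px1_5 = 44; py1_5 = 176; px2_6 = 248; py2_6 = 96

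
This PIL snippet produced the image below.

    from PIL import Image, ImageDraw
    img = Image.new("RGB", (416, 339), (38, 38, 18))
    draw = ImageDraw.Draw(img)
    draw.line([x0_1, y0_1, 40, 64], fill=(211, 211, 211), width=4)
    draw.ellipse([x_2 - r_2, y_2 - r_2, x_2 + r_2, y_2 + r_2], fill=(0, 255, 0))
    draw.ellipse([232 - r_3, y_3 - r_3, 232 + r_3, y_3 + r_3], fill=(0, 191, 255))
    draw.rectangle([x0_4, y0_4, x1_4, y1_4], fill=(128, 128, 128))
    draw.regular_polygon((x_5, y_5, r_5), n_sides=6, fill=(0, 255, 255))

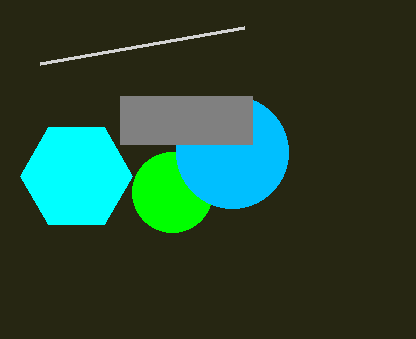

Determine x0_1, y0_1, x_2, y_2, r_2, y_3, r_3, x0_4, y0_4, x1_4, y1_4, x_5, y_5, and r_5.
x0_1 = 244, y0_1 = 28, x_2 = 172, y_2 = 192, r_2 = 40, y_3 = 152, r_3 = 56, x0_4 = 120, y0_4 = 96, x1_4 = 252, y1_4 = 144, x_5 = 76, y_5 = 176, r_5 = 56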